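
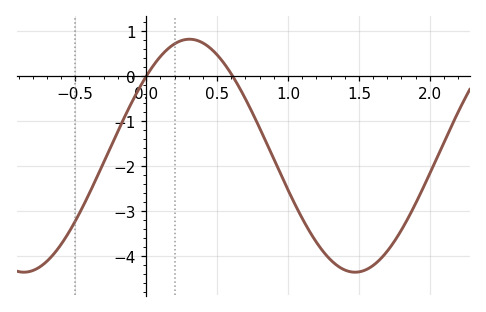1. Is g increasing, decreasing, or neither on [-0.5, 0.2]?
increasing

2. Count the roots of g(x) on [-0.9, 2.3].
2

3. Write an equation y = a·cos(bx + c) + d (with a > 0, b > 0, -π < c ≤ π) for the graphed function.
y = 2.59cos(2.7x - 0.82) - 1.77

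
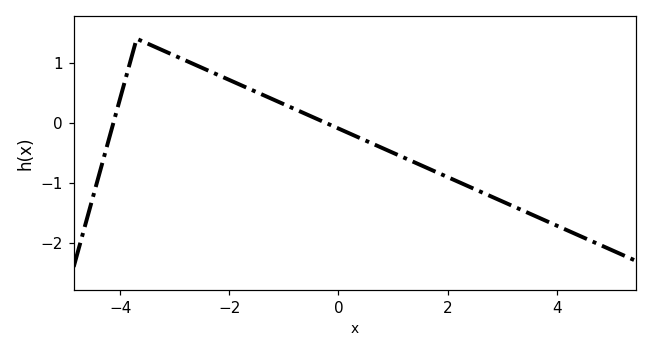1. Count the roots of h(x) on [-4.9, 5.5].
2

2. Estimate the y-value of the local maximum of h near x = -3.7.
1.4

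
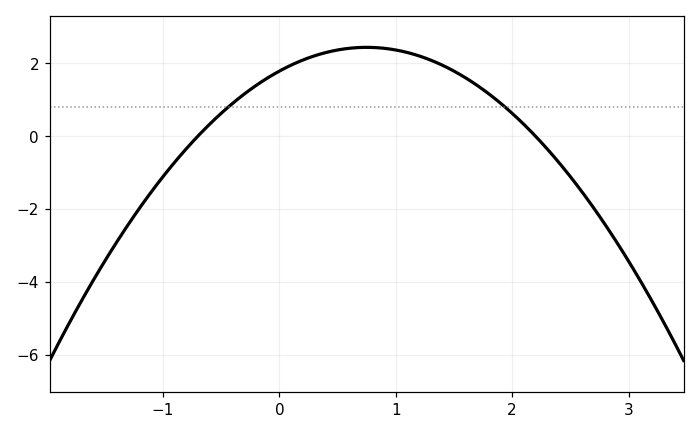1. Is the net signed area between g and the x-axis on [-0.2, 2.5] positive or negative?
positive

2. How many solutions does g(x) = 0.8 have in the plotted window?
2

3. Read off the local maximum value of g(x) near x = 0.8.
2.44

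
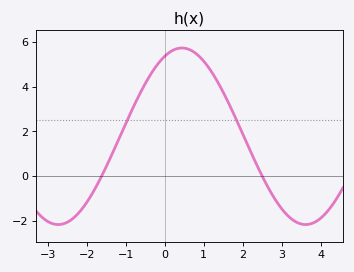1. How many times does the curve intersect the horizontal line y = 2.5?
2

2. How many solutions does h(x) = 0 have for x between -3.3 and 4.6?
2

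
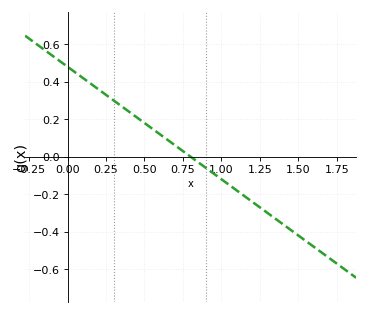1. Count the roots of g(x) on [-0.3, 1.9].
1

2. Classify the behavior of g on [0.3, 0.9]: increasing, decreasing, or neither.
decreasing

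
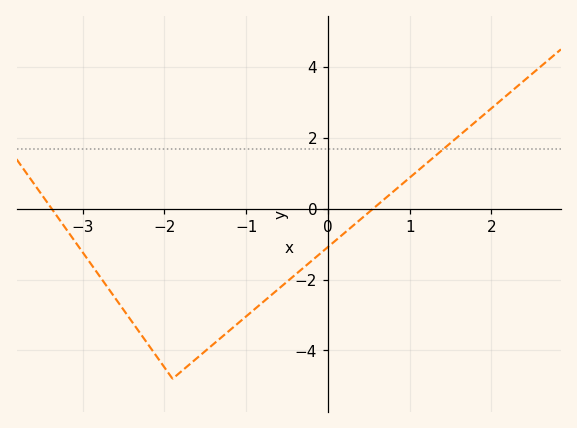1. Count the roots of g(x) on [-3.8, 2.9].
2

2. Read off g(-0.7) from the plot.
-2.4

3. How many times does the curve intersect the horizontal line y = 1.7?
1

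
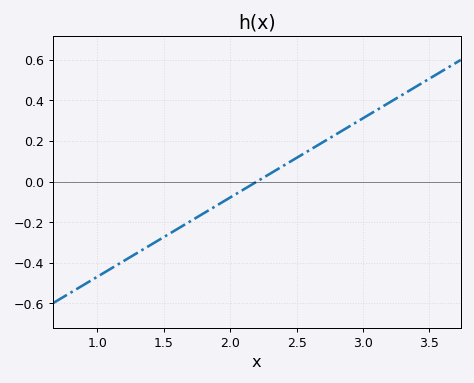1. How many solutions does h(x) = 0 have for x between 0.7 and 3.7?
1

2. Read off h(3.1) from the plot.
0.351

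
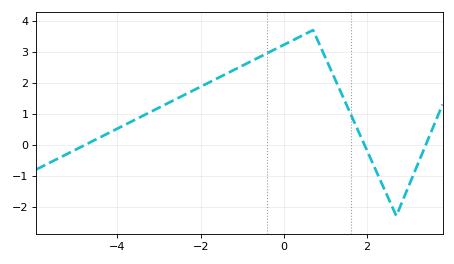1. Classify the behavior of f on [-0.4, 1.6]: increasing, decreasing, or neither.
neither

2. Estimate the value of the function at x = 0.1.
3.29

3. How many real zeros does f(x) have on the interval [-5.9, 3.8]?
3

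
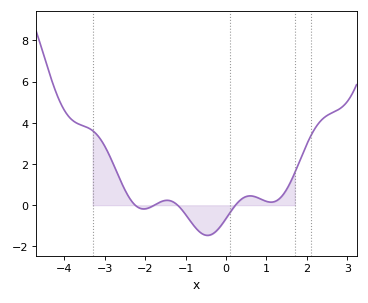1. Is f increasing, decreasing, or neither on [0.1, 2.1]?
neither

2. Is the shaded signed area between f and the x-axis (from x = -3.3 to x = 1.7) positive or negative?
positive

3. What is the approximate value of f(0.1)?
-0.4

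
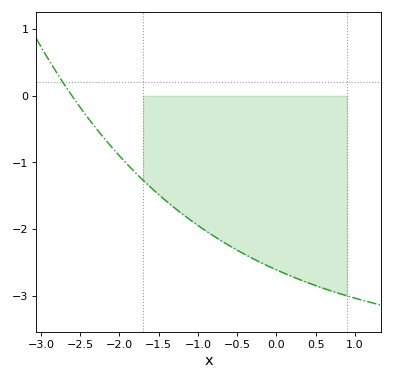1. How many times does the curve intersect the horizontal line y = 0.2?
1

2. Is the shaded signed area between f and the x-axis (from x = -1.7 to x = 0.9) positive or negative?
negative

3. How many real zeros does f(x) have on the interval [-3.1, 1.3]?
1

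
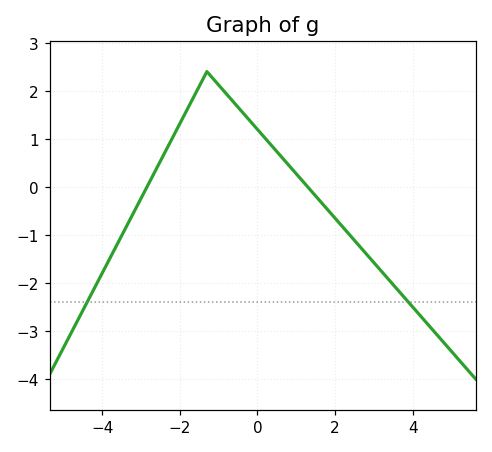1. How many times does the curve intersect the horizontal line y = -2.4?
2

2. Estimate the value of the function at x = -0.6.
1.75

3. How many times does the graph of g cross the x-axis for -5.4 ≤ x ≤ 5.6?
2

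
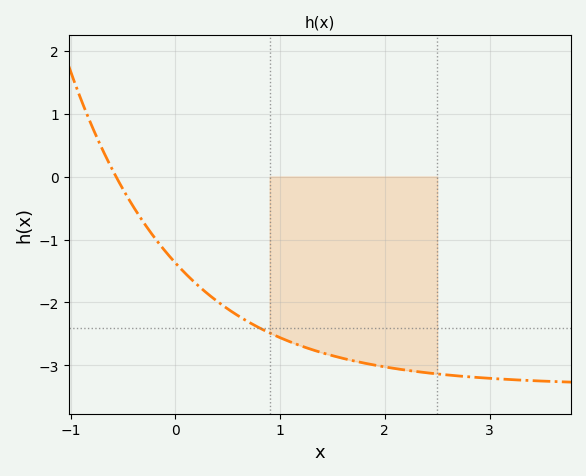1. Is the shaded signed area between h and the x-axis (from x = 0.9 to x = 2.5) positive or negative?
negative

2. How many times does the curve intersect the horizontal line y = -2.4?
1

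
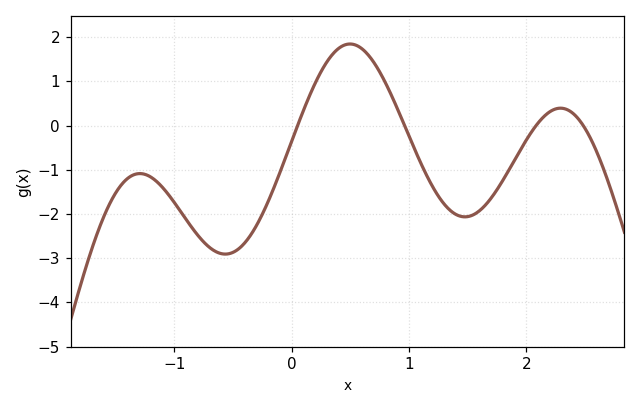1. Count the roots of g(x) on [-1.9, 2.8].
4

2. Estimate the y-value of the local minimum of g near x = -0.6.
-2.91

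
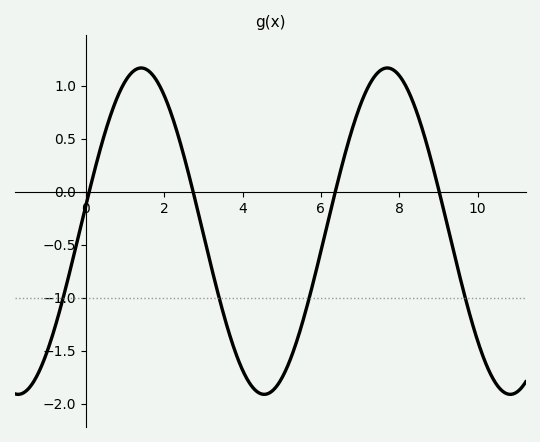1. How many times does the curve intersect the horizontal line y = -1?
4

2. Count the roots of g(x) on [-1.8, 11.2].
4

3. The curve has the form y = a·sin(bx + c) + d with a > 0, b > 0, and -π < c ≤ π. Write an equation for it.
y = 1.54sin(1x + 0.16) - 0.37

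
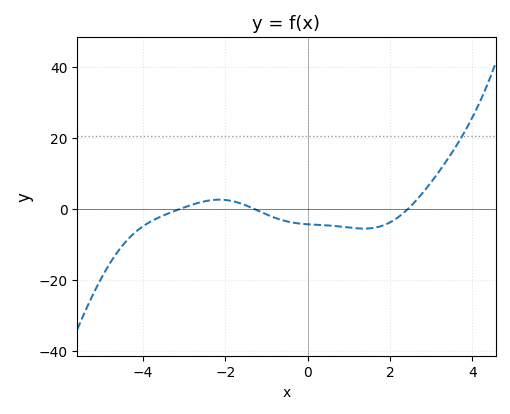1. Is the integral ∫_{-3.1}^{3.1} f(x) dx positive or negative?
negative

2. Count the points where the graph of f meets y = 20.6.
1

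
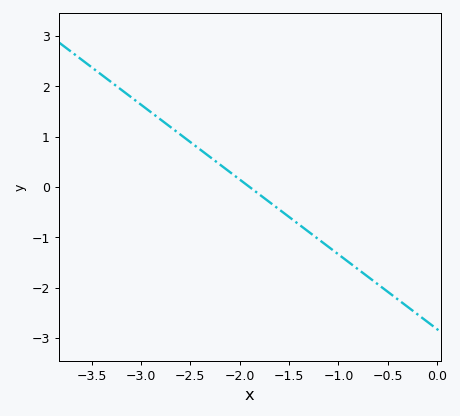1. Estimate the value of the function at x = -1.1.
-1.2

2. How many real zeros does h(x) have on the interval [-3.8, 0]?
1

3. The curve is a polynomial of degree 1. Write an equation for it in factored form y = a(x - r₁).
y = -1.49(x + 1.9)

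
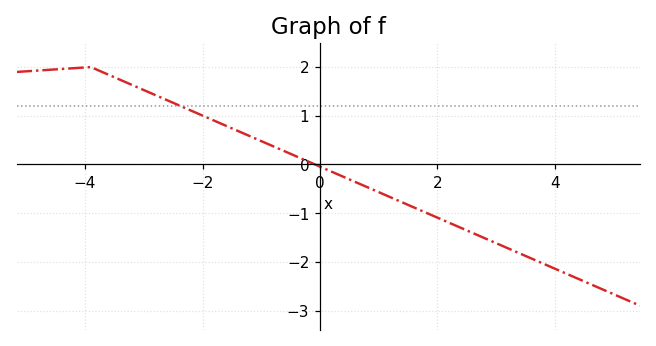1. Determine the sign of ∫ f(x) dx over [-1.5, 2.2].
negative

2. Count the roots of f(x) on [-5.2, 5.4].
1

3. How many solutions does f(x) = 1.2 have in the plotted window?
1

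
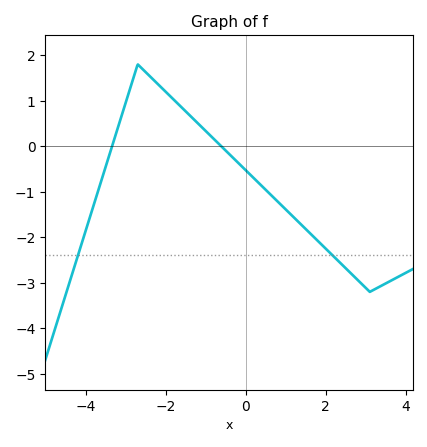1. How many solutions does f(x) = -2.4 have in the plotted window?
2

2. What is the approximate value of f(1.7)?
-1.99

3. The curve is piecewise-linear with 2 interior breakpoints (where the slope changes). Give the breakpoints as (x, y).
(-2.7, 1.8); (3.1, -3.2)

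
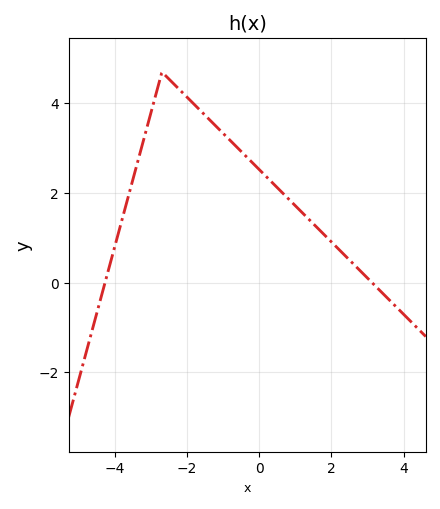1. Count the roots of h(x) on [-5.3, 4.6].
2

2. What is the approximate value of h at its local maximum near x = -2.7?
4.6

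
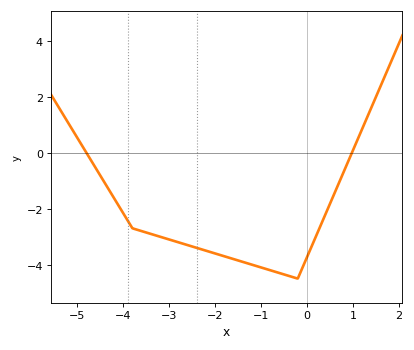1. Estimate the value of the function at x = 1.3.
1.23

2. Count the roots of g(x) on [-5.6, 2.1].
2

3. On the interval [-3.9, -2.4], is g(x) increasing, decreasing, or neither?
decreasing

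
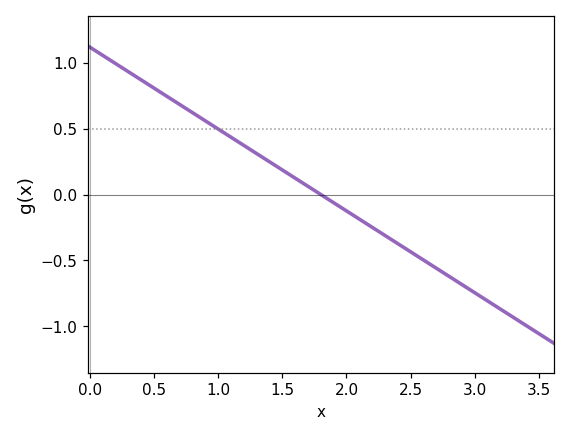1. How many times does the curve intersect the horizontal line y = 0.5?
1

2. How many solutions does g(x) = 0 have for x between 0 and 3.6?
1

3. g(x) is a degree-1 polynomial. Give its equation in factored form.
y = -0.62(x - 1.8)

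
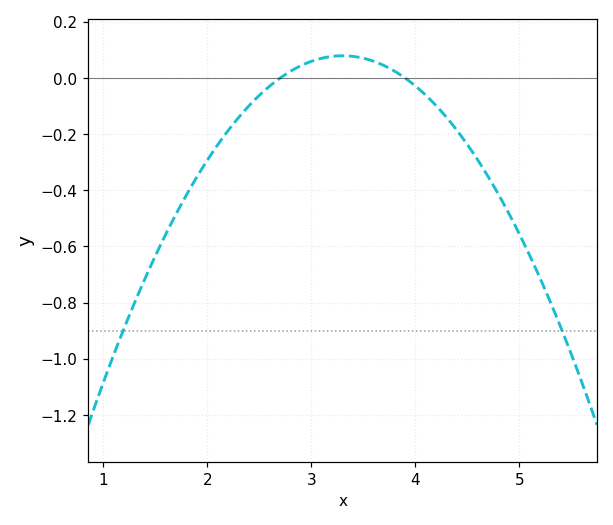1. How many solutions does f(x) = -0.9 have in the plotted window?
2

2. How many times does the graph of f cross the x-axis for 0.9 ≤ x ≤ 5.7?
2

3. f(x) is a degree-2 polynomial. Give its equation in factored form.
y = -0.22(x - 2.7)(x - 3.9)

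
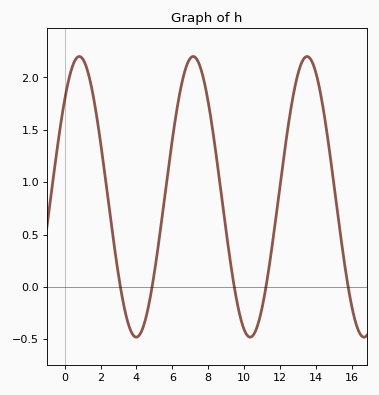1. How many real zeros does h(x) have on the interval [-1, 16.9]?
5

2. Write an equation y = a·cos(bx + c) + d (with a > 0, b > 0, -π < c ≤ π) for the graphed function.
y = 1.34cos(0.99x - 0.81) + 0.86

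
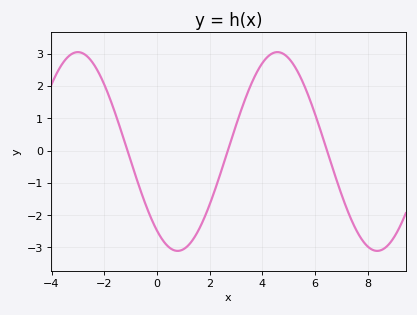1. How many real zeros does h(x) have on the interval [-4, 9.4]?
3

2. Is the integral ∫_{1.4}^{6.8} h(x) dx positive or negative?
positive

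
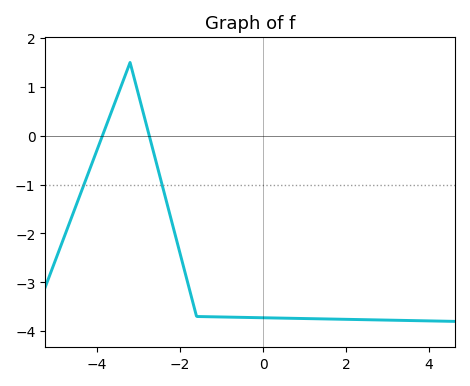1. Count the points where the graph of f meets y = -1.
2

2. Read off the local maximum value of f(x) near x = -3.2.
1.5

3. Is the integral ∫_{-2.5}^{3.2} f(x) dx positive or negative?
negative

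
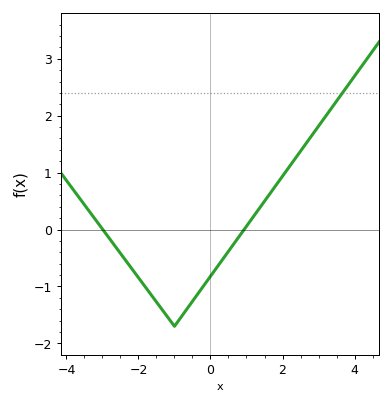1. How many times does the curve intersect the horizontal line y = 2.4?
1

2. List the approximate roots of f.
-3, 1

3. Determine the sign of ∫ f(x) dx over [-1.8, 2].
negative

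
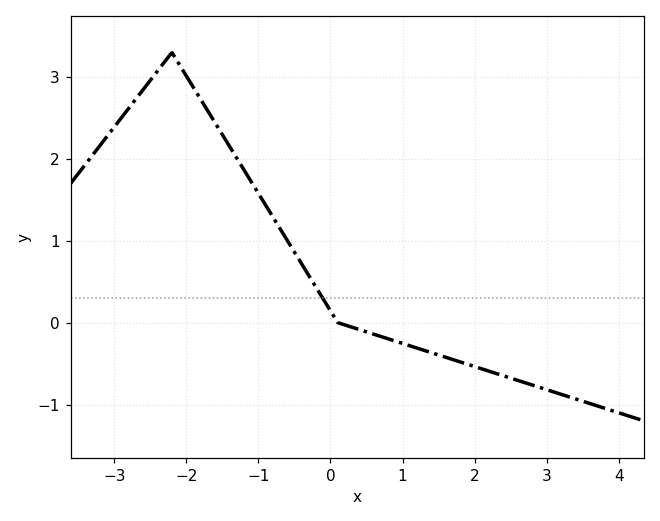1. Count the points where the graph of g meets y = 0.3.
1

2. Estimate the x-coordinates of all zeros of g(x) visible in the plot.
0.1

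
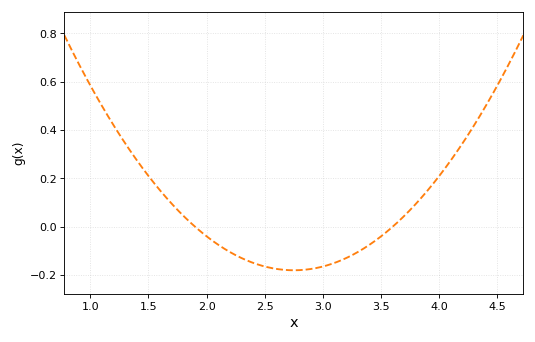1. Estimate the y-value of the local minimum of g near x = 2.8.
-0.18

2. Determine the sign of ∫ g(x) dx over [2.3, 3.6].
negative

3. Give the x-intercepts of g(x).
1.9, 3.6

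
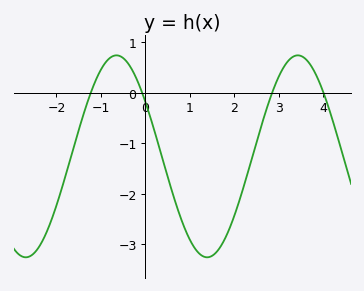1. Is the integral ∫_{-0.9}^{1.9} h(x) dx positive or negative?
negative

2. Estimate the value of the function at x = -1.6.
-1.05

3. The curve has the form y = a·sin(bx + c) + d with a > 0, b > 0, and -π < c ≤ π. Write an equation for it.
y = 2sin(1.54x + 2.57) - 1.26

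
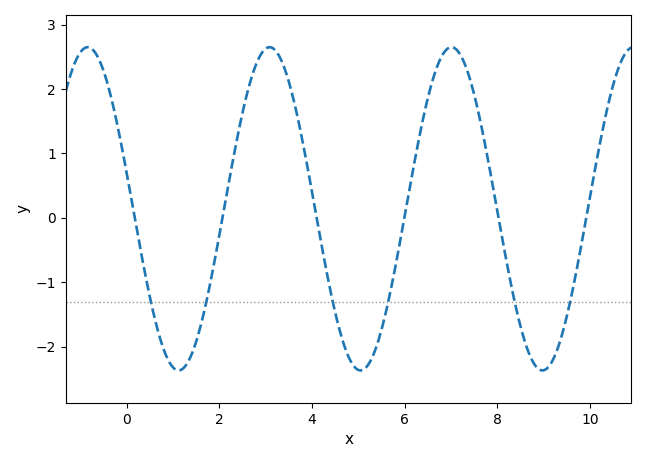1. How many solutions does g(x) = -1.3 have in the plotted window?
6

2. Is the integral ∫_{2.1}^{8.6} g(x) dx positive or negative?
positive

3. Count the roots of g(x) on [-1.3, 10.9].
6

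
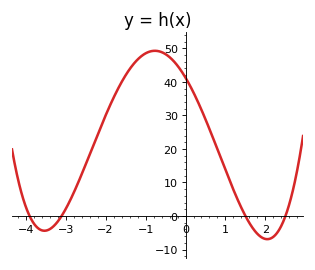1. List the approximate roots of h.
-3.9, -3.1, 1.5, 2.5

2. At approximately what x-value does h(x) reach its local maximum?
-0.766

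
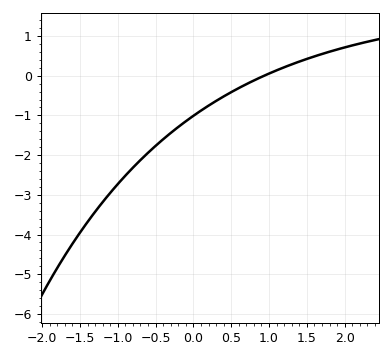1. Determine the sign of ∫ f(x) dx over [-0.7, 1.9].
negative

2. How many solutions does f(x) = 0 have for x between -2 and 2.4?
1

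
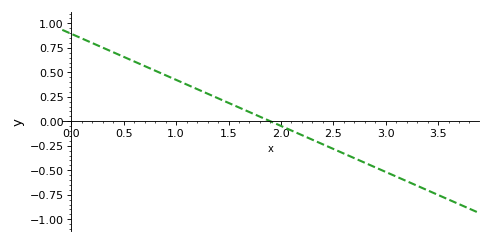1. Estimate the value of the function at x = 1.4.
0.235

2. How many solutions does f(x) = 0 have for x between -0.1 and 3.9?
1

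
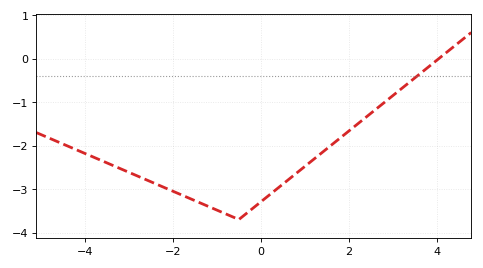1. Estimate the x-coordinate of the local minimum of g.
-0.502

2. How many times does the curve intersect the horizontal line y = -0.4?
1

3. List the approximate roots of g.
4.04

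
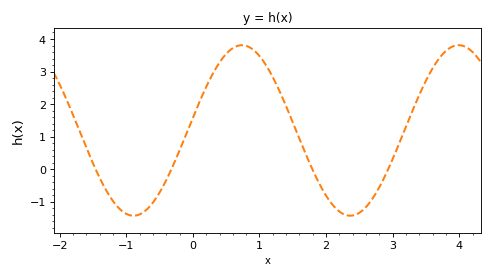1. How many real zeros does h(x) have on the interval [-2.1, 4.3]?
4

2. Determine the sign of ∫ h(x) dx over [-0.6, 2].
positive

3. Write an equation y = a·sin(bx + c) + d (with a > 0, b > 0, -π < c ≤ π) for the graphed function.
y = 2.62sin(1.93x + 0.15) + 1.19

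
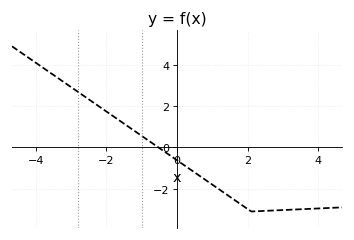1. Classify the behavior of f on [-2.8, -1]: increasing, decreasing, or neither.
decreasing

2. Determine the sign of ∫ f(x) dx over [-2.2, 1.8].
negative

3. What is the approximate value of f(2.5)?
-3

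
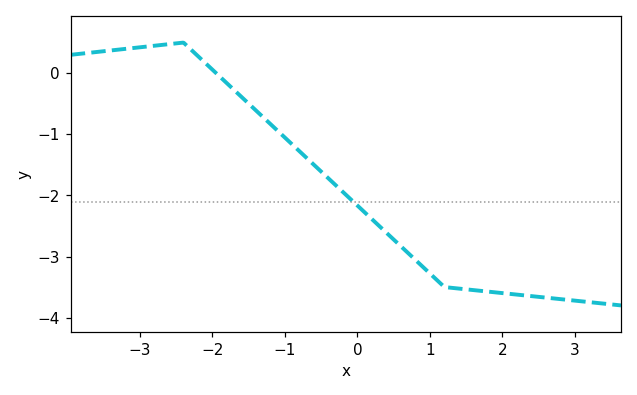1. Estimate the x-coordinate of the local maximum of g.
-2.4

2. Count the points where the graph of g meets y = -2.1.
1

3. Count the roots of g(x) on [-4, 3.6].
1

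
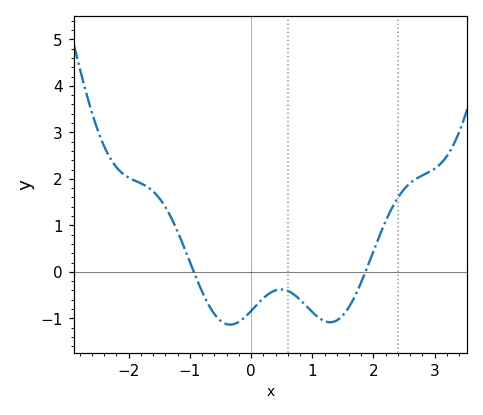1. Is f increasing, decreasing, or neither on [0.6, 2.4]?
neither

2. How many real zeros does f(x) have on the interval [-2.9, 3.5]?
2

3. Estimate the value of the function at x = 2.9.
2.14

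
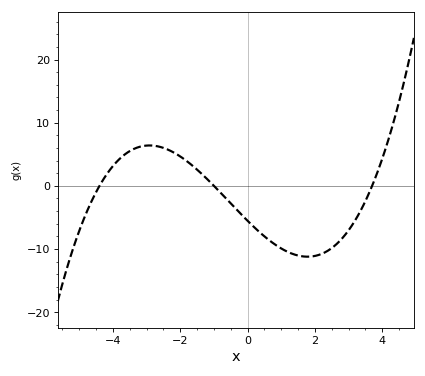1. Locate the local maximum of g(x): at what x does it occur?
-3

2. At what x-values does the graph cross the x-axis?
-4.4, -1, 3.8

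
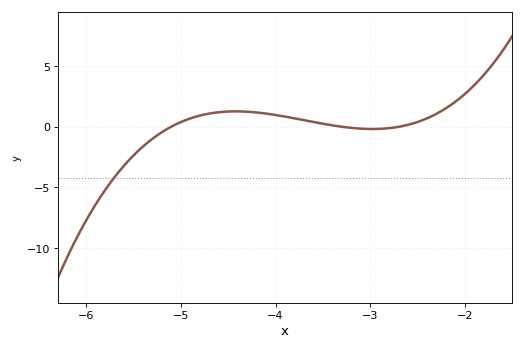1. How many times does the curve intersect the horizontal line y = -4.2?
1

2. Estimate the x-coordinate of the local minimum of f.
-3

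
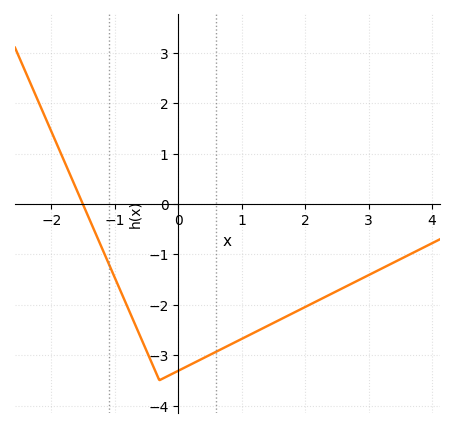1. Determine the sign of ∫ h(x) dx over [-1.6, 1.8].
negative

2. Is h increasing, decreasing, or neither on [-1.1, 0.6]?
neither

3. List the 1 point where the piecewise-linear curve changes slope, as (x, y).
(-0.3, -3.5)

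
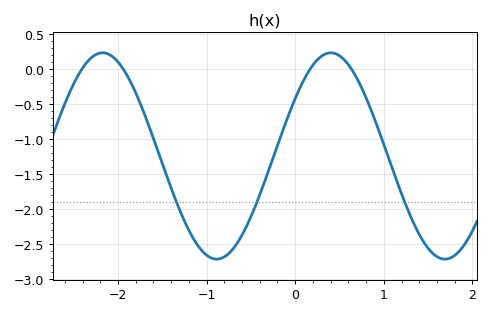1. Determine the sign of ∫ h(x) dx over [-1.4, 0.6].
negative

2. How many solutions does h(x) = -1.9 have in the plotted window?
3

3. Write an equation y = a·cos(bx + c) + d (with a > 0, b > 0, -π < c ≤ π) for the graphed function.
y = 1.47cos(2.4x - 0.98) - 1.24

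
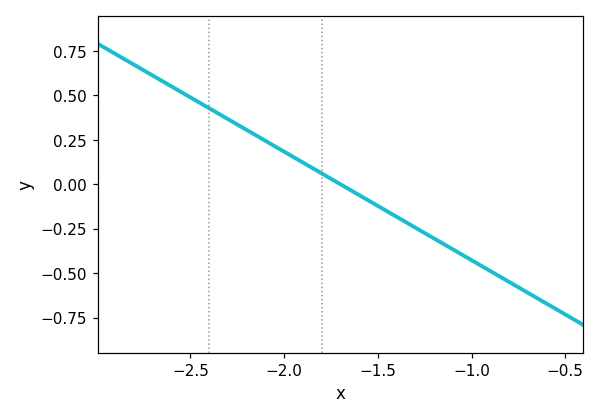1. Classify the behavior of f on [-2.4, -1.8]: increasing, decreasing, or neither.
decreasing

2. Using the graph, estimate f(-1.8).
0.06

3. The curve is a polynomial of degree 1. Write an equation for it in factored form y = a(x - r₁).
y = -0.61(x + 1.7)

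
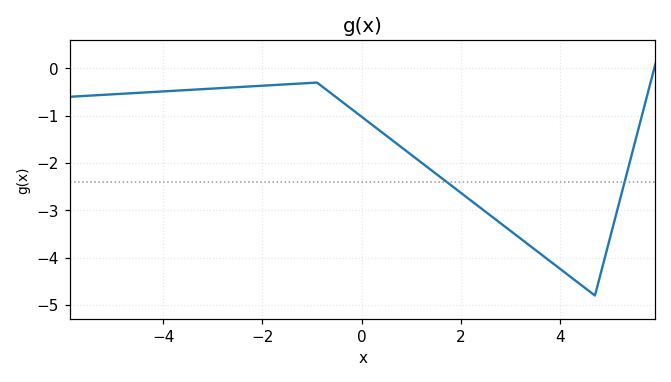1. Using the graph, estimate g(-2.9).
-0.4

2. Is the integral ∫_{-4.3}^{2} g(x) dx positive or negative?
negative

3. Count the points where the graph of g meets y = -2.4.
2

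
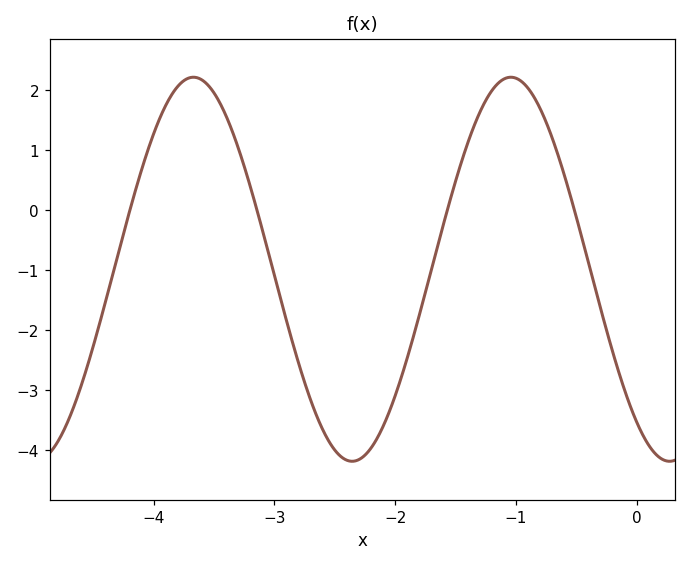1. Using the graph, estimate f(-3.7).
2.2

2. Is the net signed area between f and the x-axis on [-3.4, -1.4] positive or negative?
negative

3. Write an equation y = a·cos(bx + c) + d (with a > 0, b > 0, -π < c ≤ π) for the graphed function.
y = 3.2cos(2.4x + 2.5) - 0.99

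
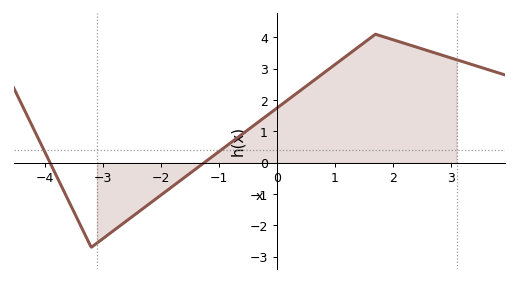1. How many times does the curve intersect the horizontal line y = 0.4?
2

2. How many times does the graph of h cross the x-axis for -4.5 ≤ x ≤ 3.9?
2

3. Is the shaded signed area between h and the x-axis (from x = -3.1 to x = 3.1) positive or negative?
positive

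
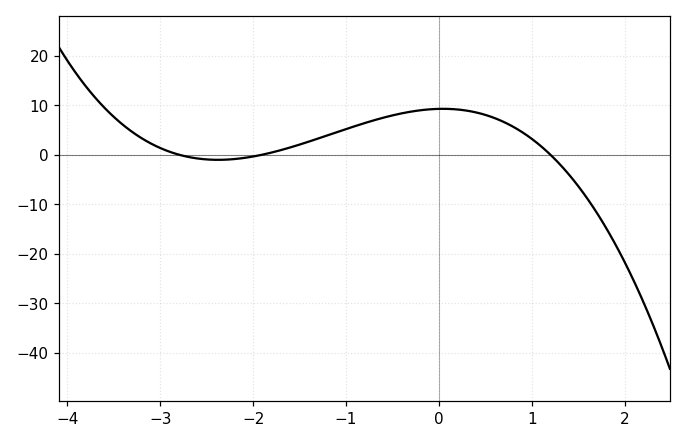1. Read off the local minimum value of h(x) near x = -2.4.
-1.05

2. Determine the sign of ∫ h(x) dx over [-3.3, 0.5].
positive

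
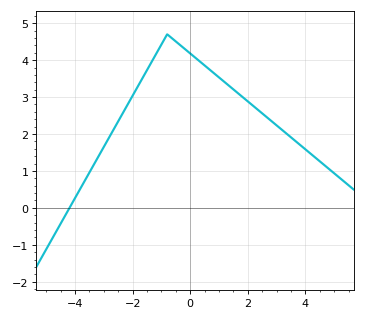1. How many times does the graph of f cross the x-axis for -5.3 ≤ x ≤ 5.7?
1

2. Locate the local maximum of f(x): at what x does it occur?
-0.801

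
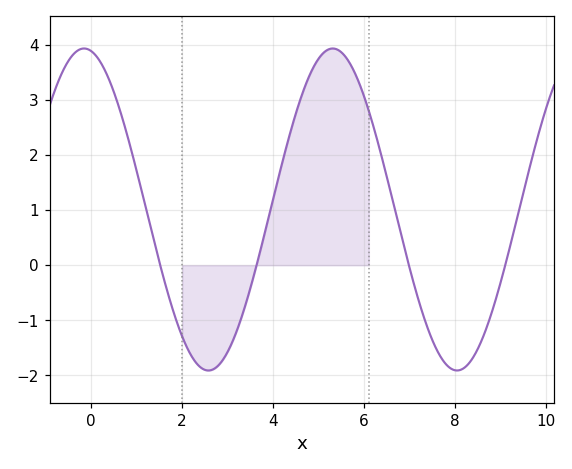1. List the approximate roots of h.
1.6, 3.6, 7, 9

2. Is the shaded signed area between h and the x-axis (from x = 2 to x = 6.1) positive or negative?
positive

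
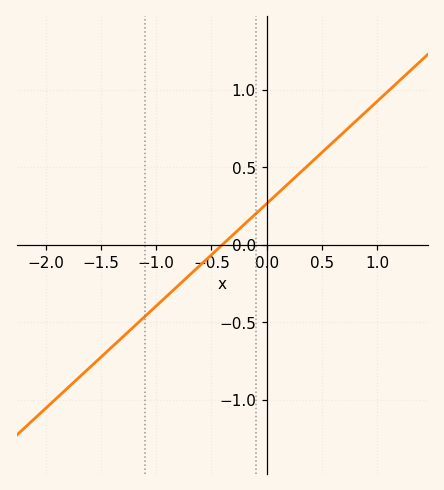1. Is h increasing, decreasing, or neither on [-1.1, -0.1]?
increasing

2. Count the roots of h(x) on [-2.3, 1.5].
1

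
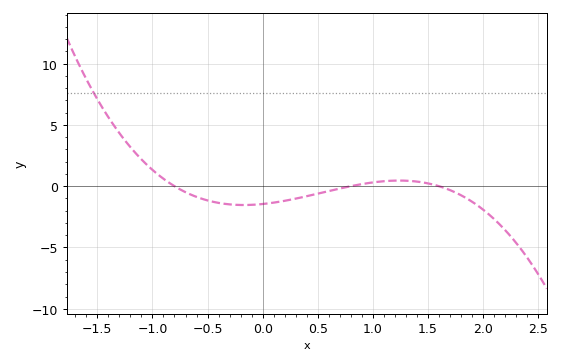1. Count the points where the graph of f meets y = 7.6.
1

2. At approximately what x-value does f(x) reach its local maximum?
1.24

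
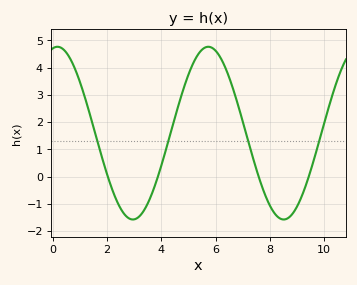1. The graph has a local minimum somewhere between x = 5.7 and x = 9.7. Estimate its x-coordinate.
8.6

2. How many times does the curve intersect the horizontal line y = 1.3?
4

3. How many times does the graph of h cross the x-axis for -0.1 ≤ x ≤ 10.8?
4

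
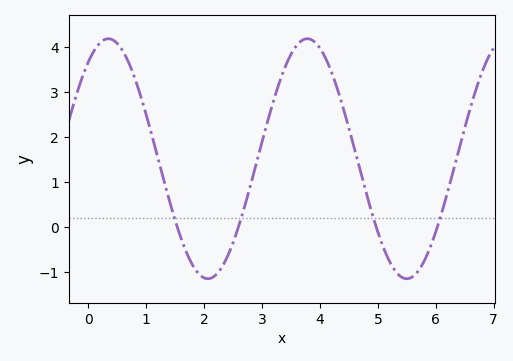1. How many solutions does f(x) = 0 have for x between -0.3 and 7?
4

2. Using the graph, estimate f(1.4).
0.6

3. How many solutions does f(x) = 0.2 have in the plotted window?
4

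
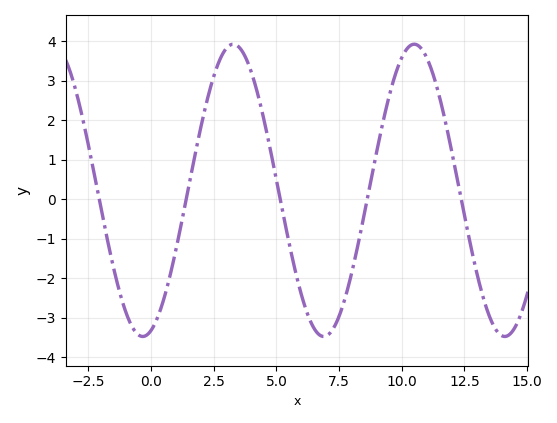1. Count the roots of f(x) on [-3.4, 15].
5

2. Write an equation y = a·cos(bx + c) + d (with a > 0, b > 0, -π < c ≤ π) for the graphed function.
y = 3.7cos(0.87x - 2.9) + 0.22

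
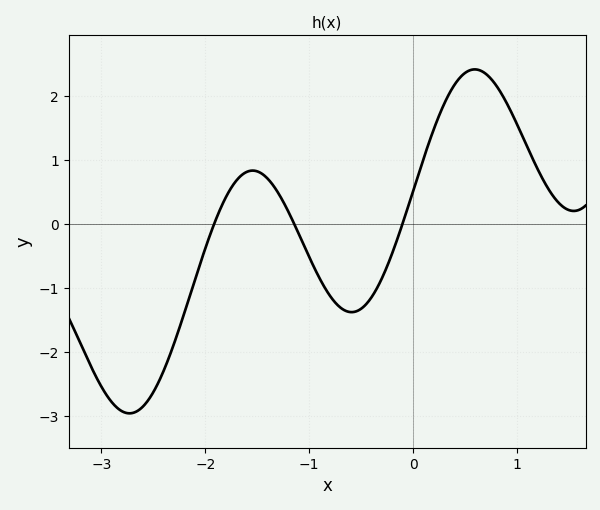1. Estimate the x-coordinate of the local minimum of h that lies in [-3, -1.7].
-2.7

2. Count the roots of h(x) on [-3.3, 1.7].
3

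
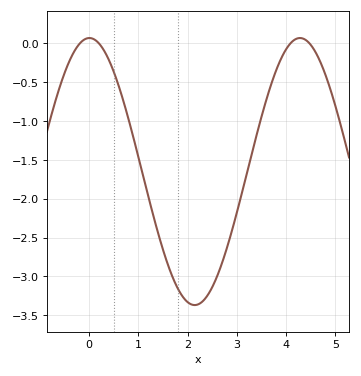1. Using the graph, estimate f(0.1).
0.05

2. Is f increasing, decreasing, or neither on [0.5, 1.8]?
decreasing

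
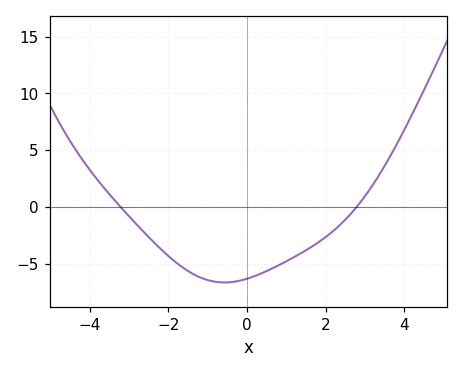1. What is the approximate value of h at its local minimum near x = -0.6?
-6.65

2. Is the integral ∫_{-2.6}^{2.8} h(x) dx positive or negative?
negative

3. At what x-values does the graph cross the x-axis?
-3.21, 2.79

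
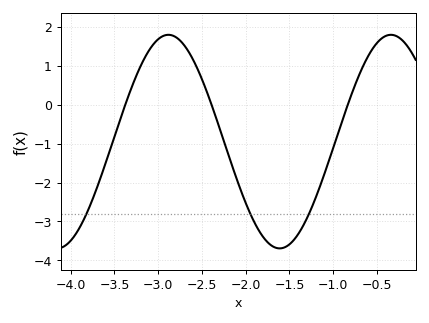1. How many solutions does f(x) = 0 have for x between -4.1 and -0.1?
3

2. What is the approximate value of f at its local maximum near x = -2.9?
1.8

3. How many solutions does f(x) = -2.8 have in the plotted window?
3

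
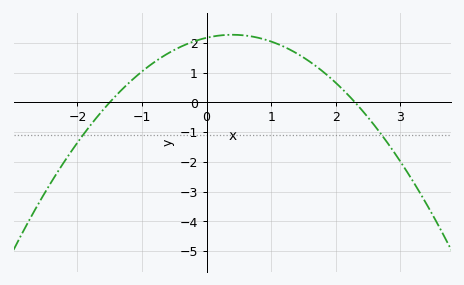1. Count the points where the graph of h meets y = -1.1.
2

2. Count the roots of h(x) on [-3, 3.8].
2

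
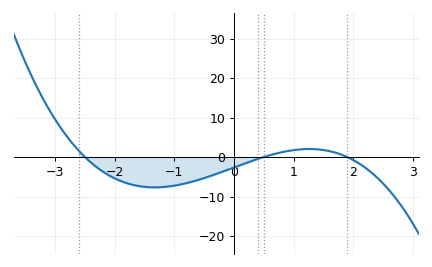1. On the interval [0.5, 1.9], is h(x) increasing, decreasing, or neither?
neither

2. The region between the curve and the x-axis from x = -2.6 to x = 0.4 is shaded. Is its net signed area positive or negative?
negative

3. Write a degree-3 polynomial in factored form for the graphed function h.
y = -1.11(x + 2.5)(x - 0.5)(x - 1.9)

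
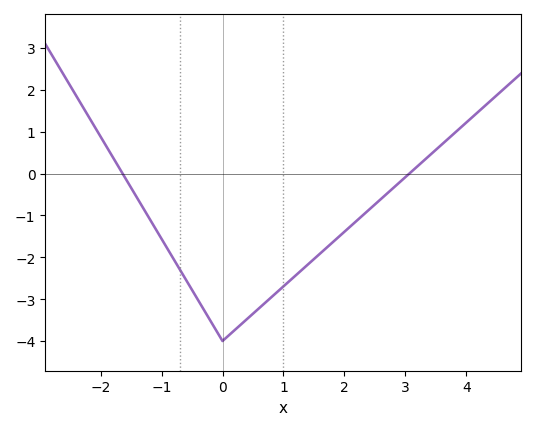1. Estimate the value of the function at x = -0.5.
-2.78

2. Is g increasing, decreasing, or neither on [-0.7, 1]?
neither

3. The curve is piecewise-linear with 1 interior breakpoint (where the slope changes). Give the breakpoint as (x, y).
(0, -4)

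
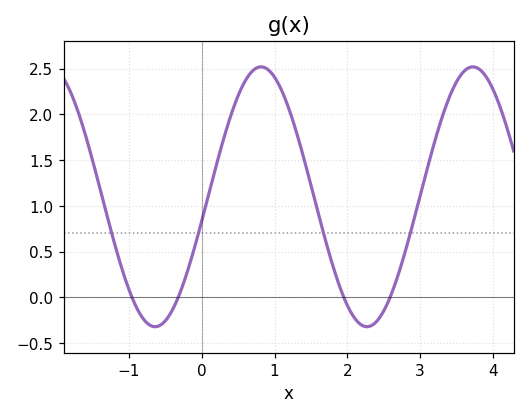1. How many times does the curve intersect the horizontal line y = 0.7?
4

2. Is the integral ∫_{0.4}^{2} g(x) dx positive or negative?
positive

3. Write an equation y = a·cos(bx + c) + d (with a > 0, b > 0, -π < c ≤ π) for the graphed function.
y = 1.42cos(2.2x - 1.8) + 1.1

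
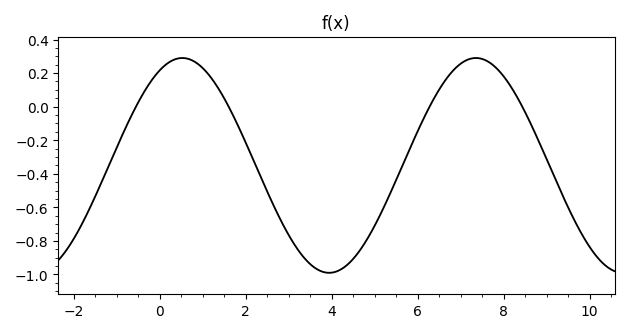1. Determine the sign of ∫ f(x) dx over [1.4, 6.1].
negative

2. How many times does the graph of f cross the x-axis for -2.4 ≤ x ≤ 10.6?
4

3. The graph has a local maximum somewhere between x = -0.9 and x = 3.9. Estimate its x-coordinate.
0.525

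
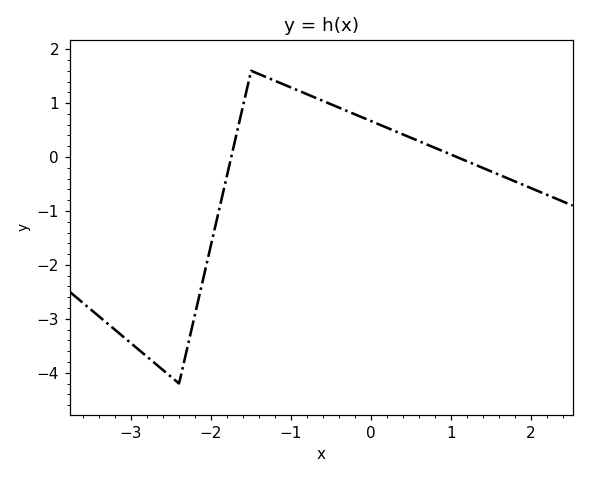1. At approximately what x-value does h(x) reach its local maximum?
-1.5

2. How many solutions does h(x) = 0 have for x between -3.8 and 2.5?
2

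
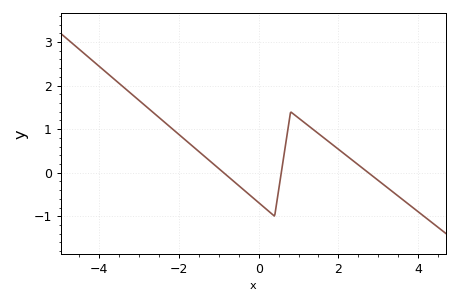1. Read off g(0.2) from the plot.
-0.844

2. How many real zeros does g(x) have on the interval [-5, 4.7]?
3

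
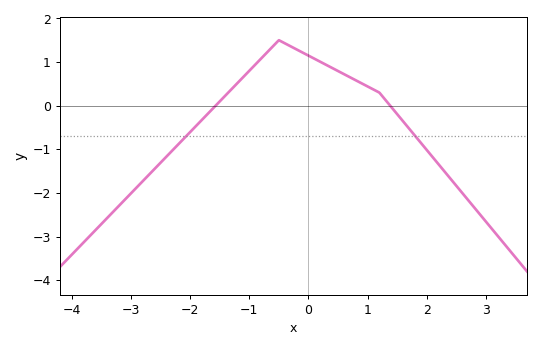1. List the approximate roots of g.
-1.57, 1.38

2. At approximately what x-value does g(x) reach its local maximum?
-0.499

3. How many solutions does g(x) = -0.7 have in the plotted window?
2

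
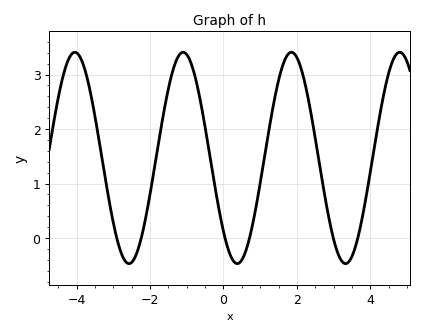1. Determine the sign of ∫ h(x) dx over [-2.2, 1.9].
positive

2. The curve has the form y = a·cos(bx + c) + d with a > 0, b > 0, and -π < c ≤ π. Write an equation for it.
y = 1.94cos(2.13x + 2.34) + 1.47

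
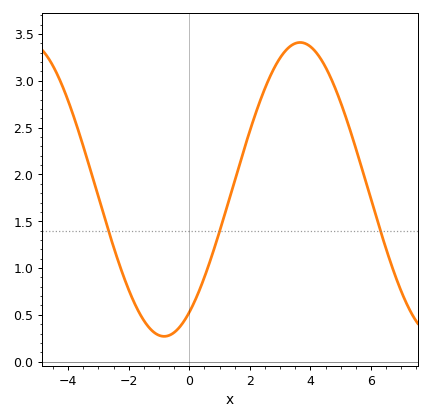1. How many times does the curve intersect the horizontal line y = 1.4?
3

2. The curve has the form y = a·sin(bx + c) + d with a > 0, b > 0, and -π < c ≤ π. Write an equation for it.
y = 1.57sin(0.7x - 0.99) + 1.84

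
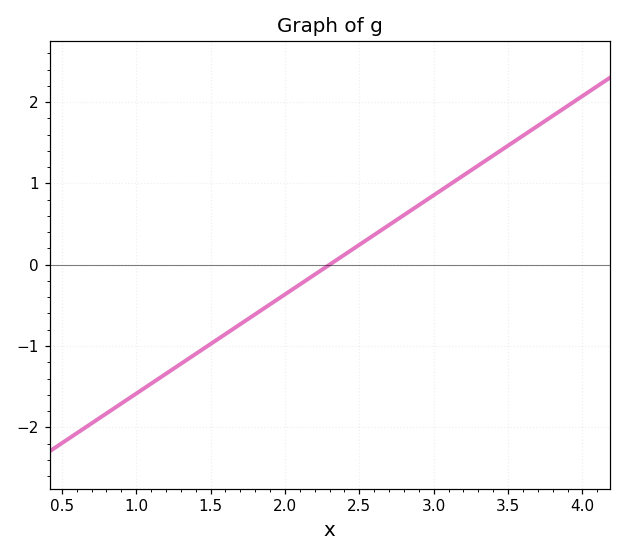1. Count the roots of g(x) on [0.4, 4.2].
1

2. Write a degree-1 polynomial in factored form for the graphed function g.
y = 1.22(x - 2.3)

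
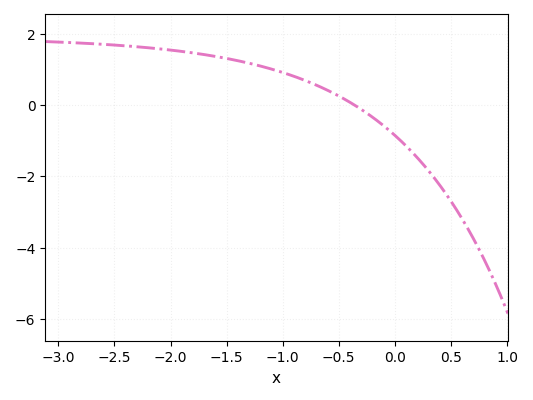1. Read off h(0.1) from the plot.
-1.2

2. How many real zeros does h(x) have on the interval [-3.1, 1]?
1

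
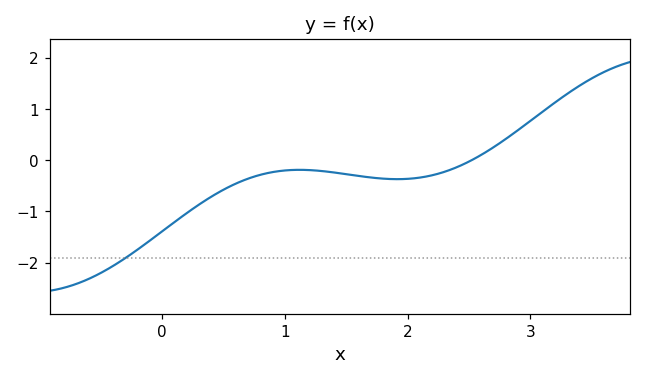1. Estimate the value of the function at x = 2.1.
-0.3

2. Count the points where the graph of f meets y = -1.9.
1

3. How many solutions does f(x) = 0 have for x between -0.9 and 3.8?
1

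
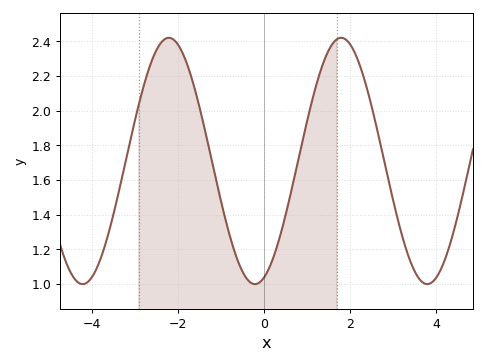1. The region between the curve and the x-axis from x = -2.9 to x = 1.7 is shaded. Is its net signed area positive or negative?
positive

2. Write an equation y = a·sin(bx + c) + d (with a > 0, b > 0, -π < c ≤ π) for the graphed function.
y = 0.71sin(1.6x - 1.2) + 1.71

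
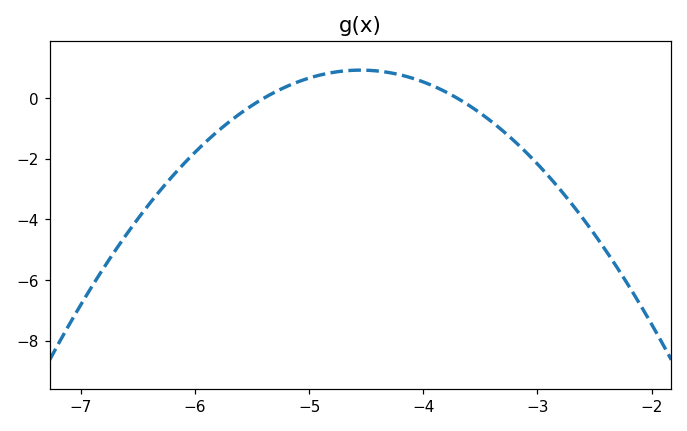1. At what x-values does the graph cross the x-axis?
-5.4, -3.7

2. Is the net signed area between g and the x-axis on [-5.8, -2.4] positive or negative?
negative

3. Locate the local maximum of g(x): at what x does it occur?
-4.55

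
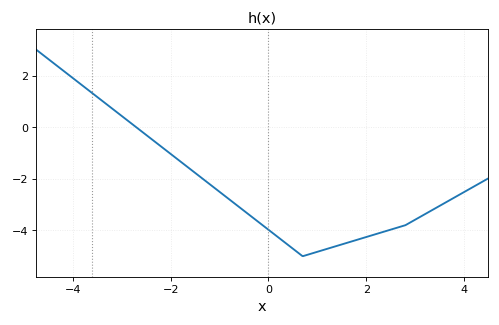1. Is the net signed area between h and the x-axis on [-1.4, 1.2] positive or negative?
negative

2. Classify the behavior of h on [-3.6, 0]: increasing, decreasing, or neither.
decreasing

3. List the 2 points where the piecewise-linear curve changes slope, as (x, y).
(0.7, -5); (2.8, -3.8)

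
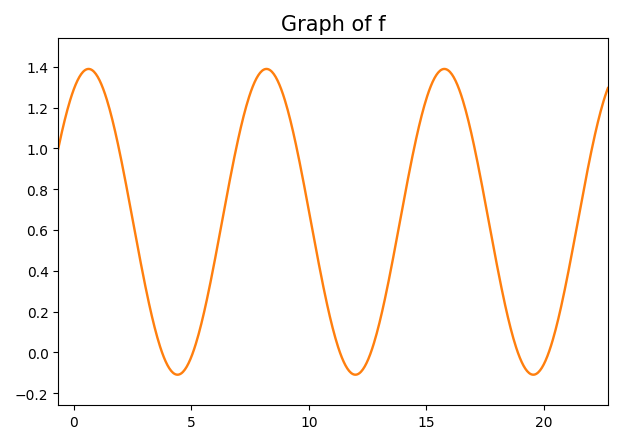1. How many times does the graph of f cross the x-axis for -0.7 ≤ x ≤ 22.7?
6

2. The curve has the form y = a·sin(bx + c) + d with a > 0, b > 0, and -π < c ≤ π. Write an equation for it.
y = 0.75sin(0.83x + 1) + 0.64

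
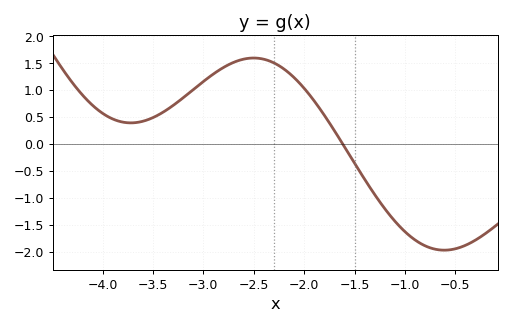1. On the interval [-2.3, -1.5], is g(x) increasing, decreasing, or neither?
decreasing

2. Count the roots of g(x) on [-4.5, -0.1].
1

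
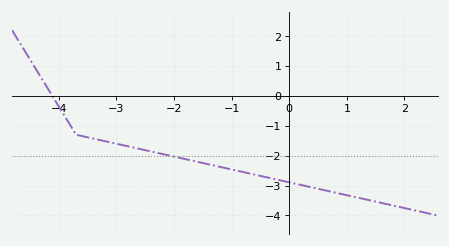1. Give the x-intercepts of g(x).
-4.11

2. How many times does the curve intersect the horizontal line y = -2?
1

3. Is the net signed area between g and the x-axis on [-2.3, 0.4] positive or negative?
negative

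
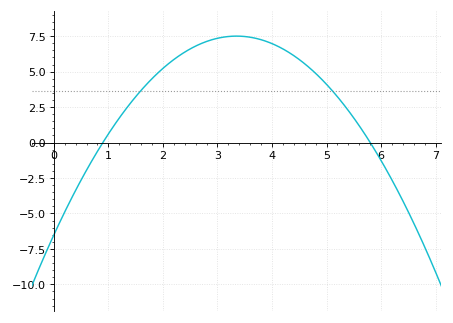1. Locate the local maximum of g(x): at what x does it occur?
3.4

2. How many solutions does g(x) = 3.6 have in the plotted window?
2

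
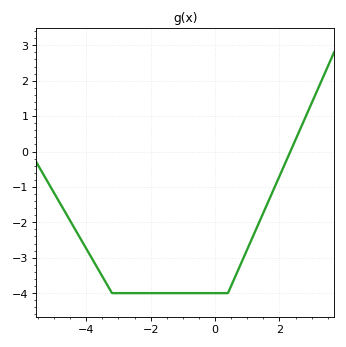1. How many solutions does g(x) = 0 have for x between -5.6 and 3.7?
1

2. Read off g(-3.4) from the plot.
-3.69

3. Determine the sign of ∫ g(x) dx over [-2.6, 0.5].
negative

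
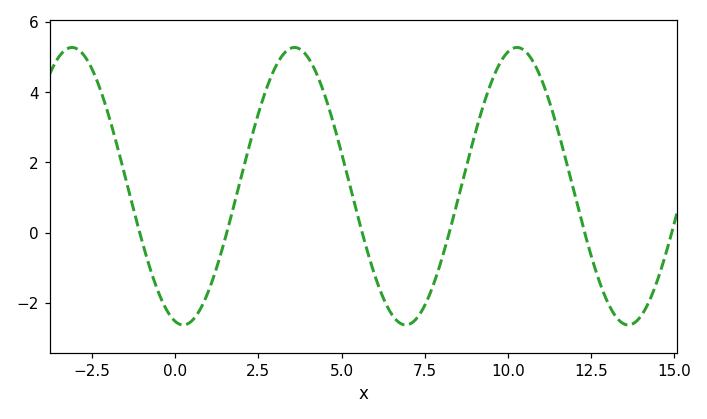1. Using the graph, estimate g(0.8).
-2.2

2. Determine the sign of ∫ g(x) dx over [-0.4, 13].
positive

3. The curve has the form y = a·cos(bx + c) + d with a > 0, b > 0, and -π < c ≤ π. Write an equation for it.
y = 3.95cos(0.94x + 2.9) + 1.32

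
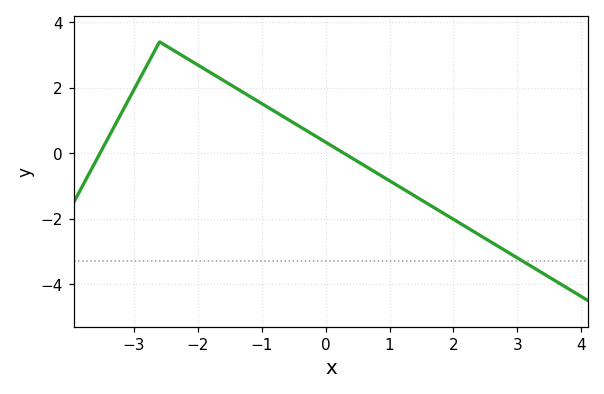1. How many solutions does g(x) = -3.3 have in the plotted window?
1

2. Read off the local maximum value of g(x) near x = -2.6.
3.4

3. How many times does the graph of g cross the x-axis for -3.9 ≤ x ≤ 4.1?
2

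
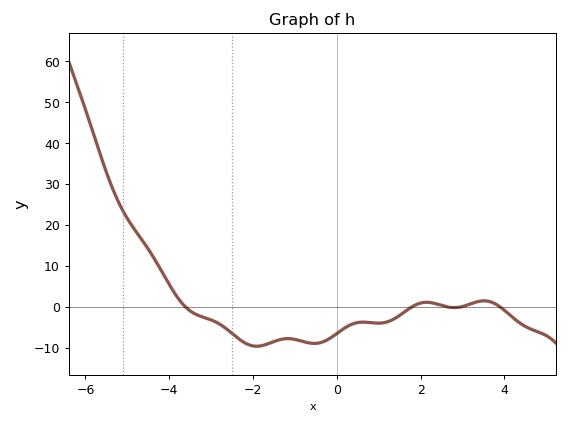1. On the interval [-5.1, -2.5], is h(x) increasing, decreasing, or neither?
decreasing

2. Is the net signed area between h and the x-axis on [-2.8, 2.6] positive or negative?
negative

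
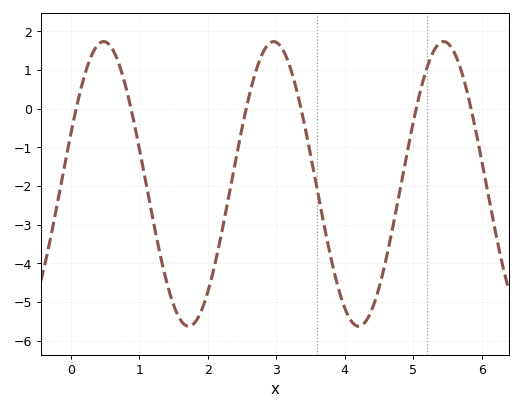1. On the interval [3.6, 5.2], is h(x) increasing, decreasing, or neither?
neither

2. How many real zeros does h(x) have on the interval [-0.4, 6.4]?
6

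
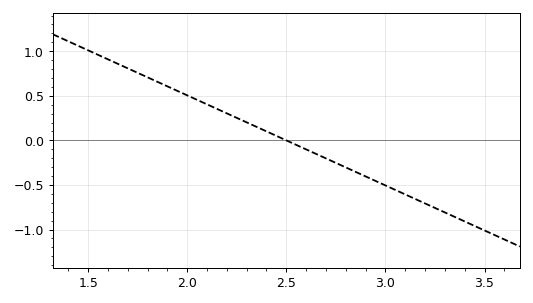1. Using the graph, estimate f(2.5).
0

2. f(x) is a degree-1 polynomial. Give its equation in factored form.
y = -1.01(x - 2.5)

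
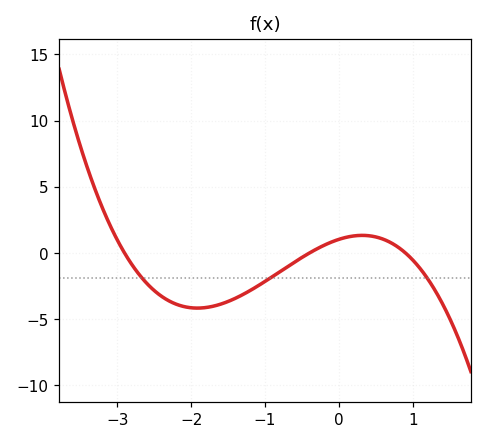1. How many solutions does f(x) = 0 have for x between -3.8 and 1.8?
3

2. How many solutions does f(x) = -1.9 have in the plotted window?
3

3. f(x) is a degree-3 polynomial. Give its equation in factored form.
y = -0.99(x + 2.9)(x + 0.4)(x - 0.9)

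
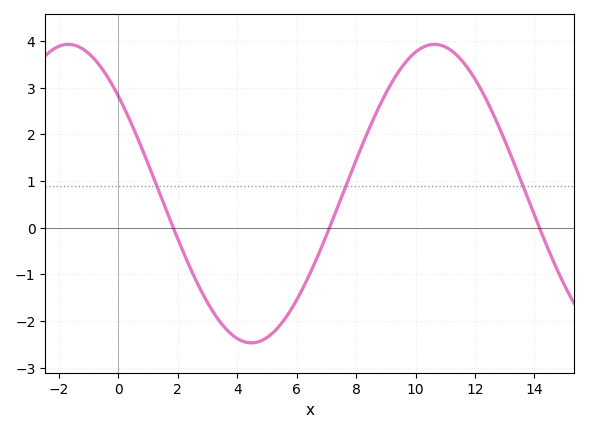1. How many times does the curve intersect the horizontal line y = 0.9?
3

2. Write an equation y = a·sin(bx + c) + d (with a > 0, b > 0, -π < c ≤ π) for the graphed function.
y = 3.2sin(0.51x + 2.4) + 0.73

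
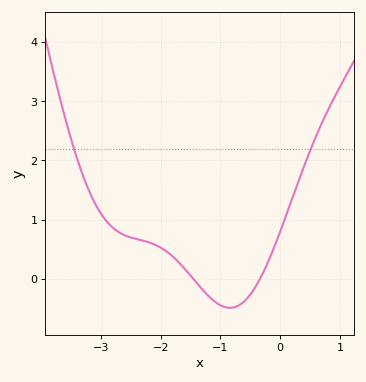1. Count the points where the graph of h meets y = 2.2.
2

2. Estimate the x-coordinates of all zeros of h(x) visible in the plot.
-1.5, -0.3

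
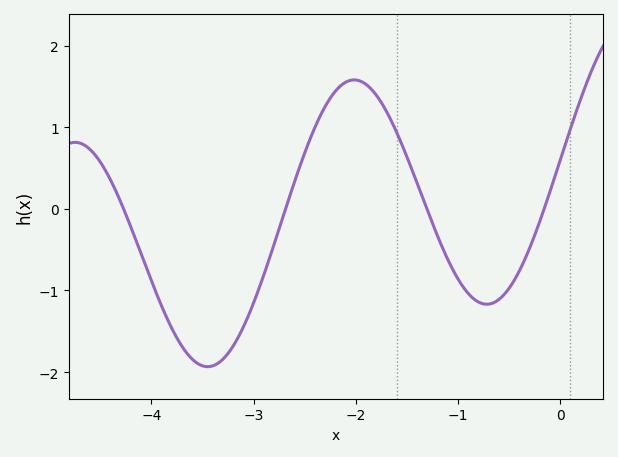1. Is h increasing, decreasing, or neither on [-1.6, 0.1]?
neither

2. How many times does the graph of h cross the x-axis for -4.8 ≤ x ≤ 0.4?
4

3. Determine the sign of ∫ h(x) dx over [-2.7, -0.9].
positive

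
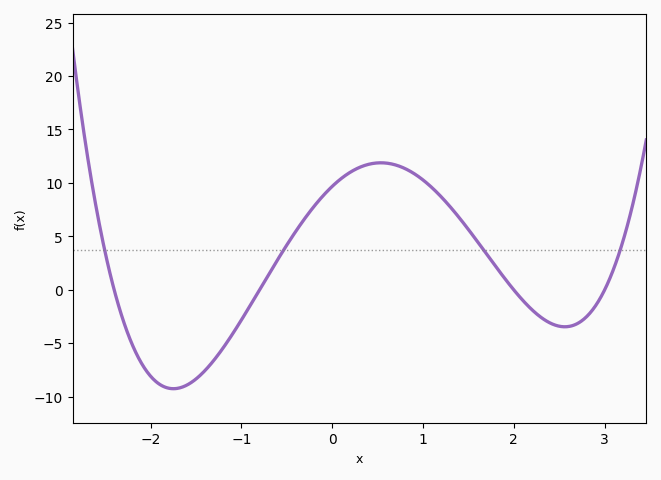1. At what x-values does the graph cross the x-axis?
-2.4, -0.8, 2, 3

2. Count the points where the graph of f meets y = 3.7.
4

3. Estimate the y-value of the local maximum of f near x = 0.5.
11.9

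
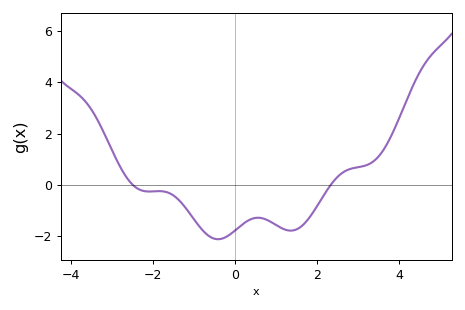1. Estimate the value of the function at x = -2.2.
-0.249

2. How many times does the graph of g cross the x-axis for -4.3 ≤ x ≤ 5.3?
2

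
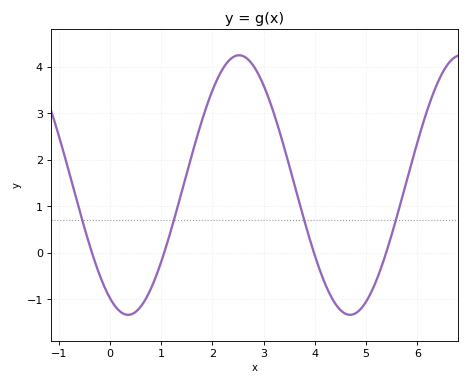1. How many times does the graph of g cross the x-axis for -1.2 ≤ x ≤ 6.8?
4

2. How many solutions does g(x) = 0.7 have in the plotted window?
4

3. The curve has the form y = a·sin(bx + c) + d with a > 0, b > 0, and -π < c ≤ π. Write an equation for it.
y = 2.79sin(1.4x - 2.1) + 1.46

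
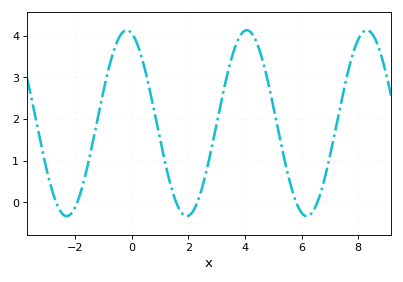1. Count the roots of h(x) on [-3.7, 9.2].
6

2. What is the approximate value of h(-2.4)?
-0.3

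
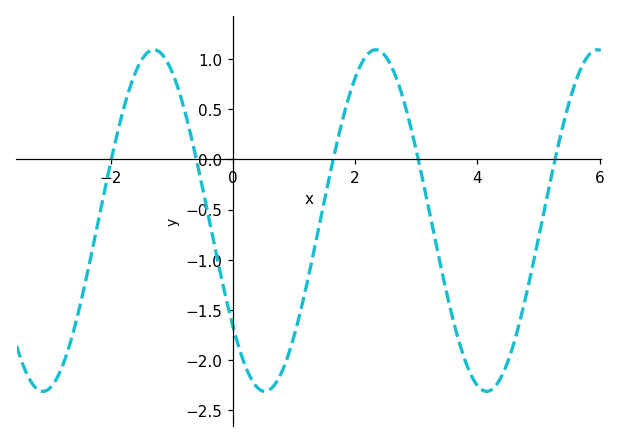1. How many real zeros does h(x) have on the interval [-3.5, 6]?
5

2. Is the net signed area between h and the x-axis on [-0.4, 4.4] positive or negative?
negative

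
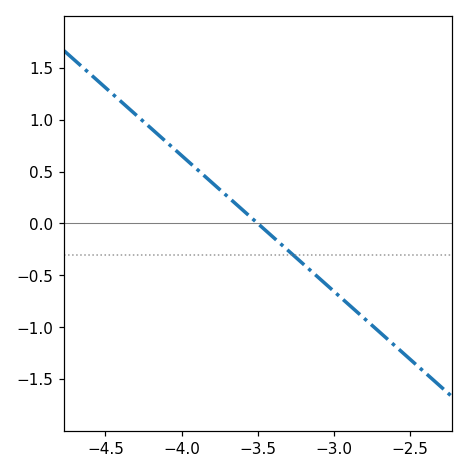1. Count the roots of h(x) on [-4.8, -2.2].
1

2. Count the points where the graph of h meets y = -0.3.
1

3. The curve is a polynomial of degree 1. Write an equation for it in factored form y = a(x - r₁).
y = -1.31(x + 3.5)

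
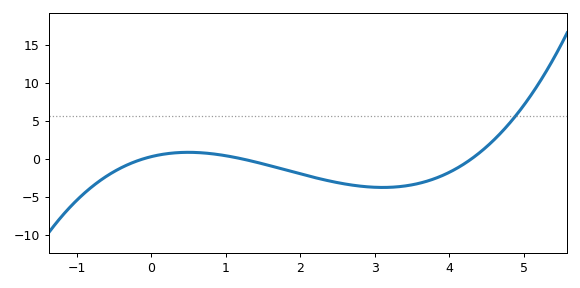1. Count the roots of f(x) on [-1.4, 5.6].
3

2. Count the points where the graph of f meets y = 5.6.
1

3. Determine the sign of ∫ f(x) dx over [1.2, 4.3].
negative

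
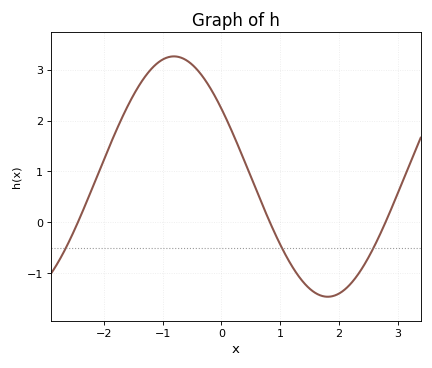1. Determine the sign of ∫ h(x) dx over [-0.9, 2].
positive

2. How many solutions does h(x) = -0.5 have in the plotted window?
3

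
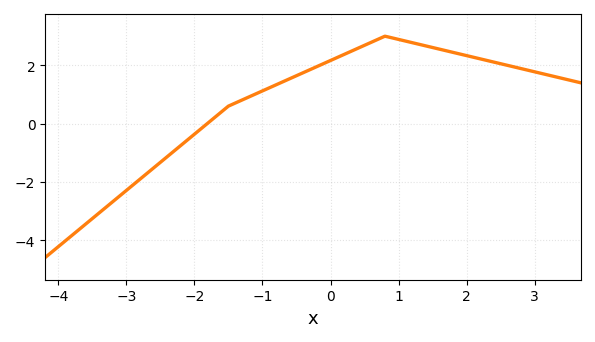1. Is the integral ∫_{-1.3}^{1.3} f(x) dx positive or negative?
positive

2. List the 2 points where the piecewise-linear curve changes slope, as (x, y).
(-1.5, 0.6); (0.8, 3)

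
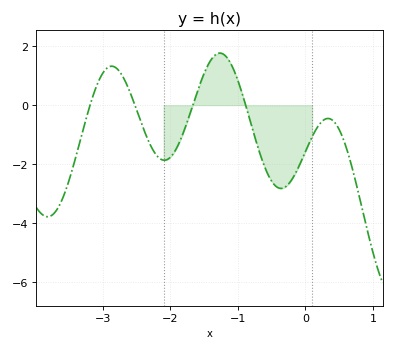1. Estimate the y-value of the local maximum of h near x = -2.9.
1.4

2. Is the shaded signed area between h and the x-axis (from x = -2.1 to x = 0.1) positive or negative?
negative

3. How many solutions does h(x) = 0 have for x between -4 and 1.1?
4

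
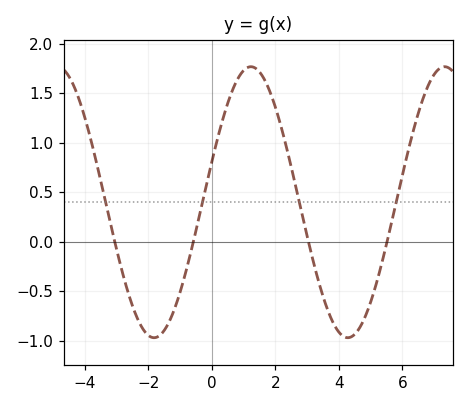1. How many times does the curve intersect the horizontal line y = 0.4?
4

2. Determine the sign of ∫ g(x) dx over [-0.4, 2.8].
positive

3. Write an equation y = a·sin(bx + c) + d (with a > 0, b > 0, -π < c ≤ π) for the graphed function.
y = 1.37sin(1x + 0.3) + 0.4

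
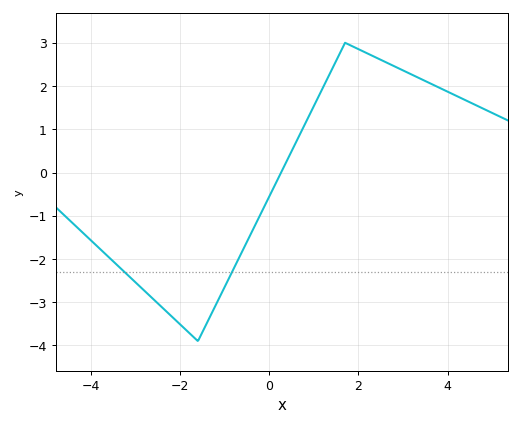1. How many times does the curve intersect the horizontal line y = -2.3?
2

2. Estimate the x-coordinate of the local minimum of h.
-1.6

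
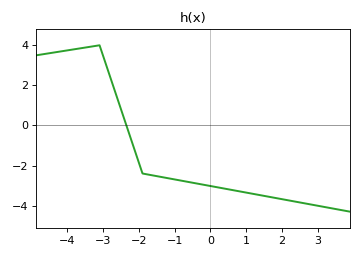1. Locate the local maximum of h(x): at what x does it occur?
-3.2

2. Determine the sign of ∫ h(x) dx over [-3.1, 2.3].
negative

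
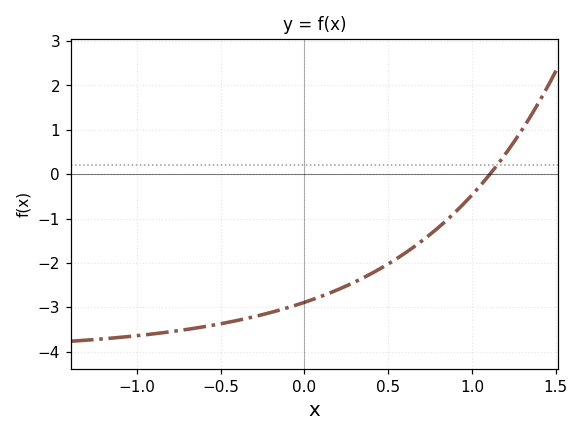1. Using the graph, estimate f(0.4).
-2.2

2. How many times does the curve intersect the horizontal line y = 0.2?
1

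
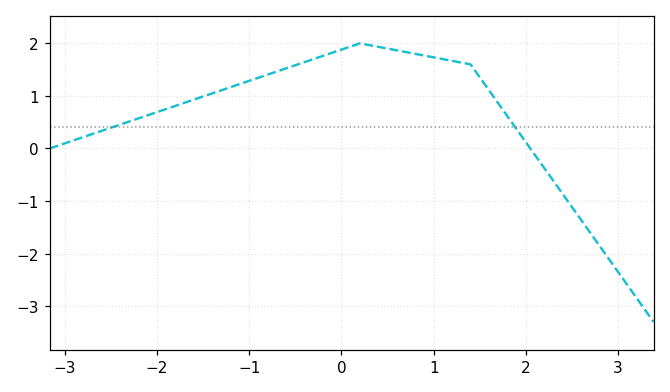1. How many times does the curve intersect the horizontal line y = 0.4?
2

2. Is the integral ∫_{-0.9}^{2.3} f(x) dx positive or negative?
positive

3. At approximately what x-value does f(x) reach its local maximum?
0.199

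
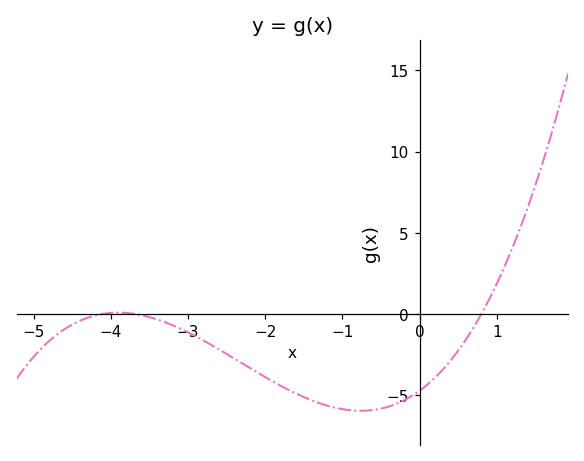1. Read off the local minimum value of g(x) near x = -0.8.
-6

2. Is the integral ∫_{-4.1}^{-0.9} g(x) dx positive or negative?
negative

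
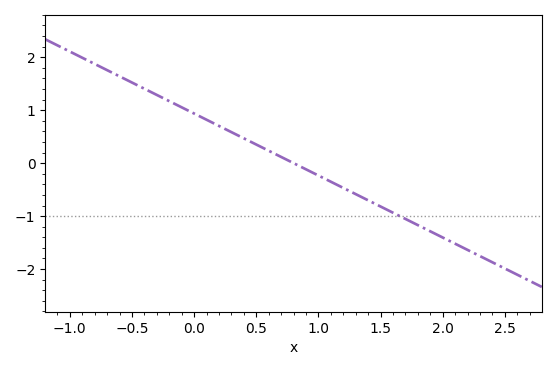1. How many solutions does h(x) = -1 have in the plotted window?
1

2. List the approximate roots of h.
0.8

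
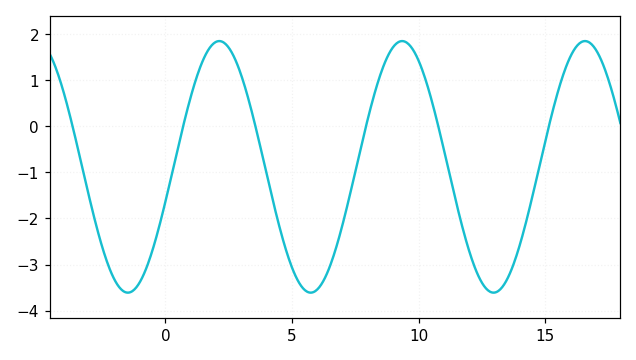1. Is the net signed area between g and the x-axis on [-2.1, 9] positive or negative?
negative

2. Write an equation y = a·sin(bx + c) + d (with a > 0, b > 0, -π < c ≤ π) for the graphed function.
y = 2.73sin(0.87x - 0.282) - 0.88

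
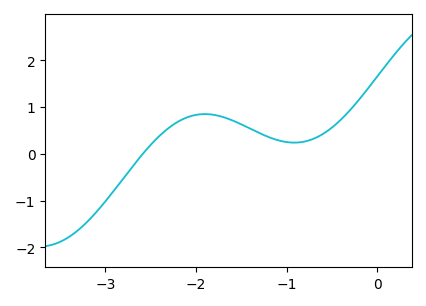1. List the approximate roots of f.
-2.6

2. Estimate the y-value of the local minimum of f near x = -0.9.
0.2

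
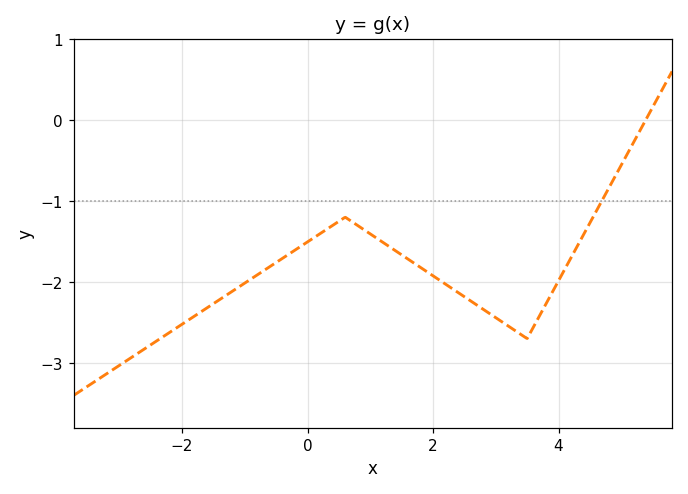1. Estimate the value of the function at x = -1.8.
-2.4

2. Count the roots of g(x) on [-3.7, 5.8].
1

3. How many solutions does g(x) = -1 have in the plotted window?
1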